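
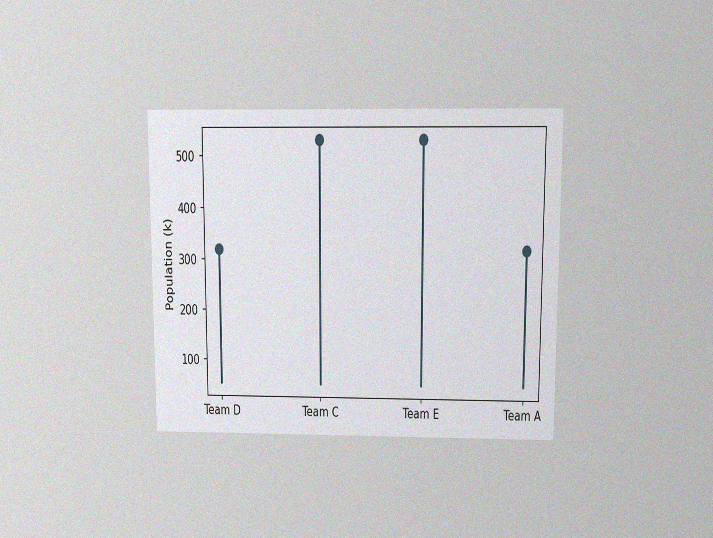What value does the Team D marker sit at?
318k

The chart is viewed slightly from above, with some photo noise. The Team D marker sits at 318k.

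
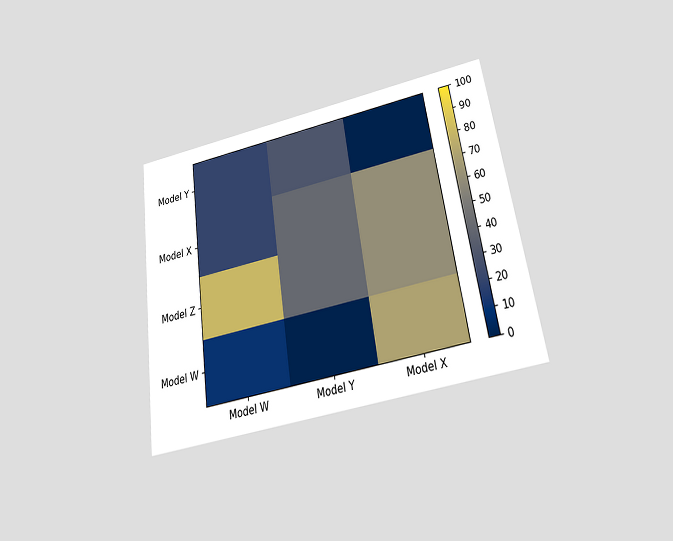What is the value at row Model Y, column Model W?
20

The chart is tilted about 8° counter-clockwise and viewed slightly from below. Matching cell (Model Y, Model W) against the colorbar gives 20.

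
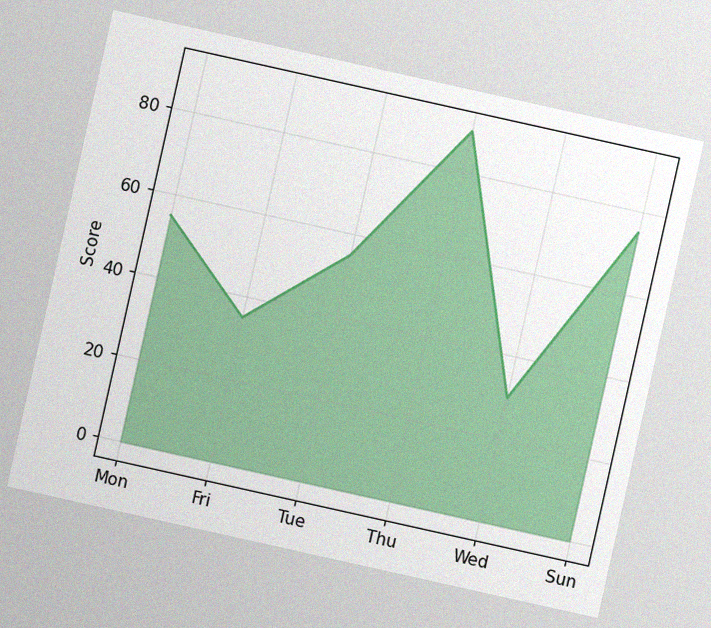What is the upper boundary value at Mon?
The chart is tilted about 13° clockwise, with some photo noise. At Mon the upper boundary is at 55.

55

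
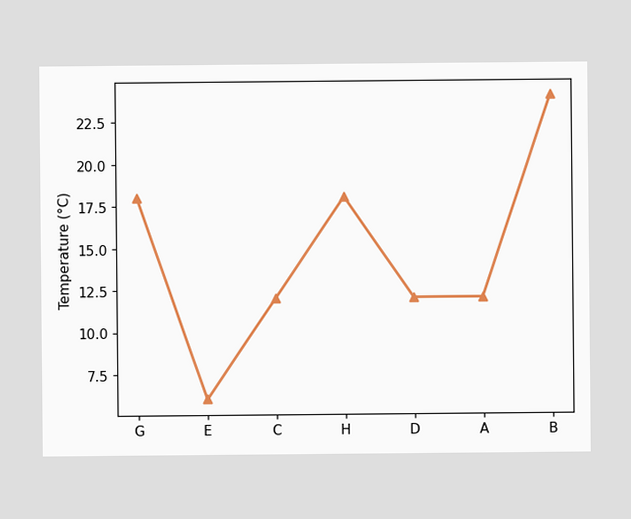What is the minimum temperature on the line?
6°C

The lowest point is at E, and reading across to the y-axis gives 6°C.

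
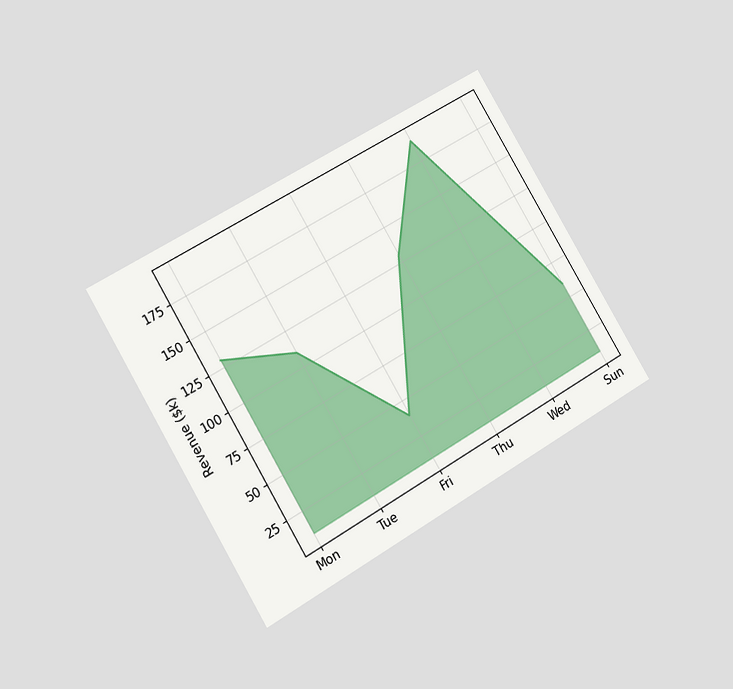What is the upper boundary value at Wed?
The chart is tilted about 31° counter-clockwise and viewed at a slight angle. At Wed the upper boundary is at $190k.

$190k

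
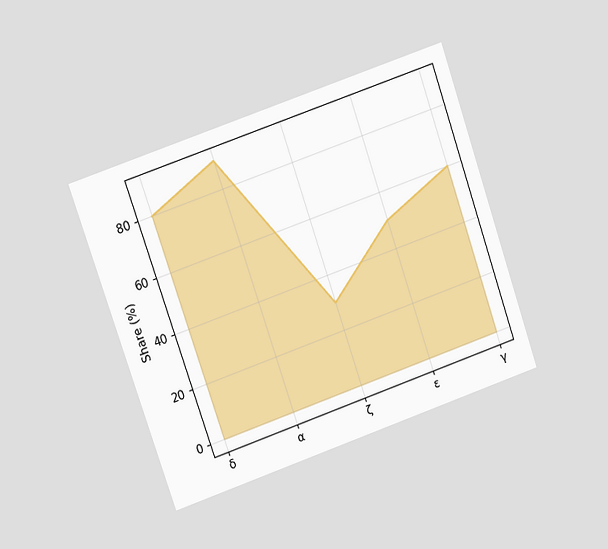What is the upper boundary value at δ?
The chart is tilted about 19° counter-clockwise and viewed at a slight angle. At δ the upper boundary is at 80%.

80%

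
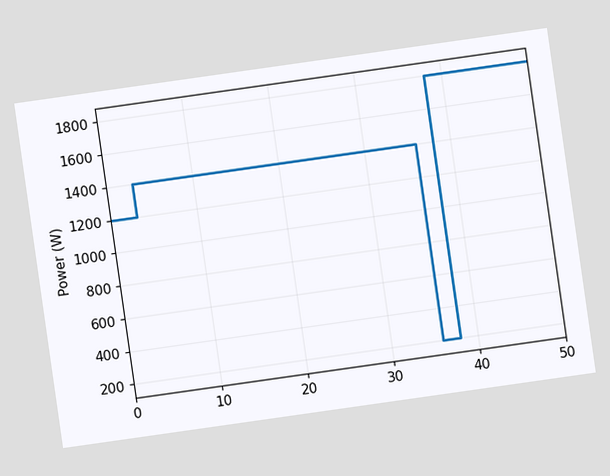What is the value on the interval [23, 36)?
The chart is tilted about 8° counter-clockwise. On [23, 36) the step sits at 1400W.

1400W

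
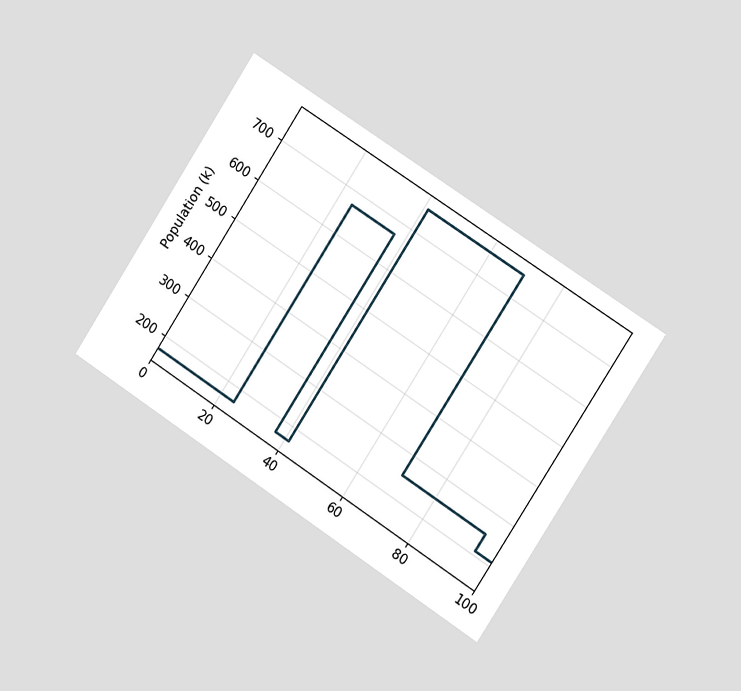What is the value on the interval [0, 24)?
168k

The chart is tilted about 33° clockwise and viewed slightly from the right. On [0, 24) the step sits at 168k.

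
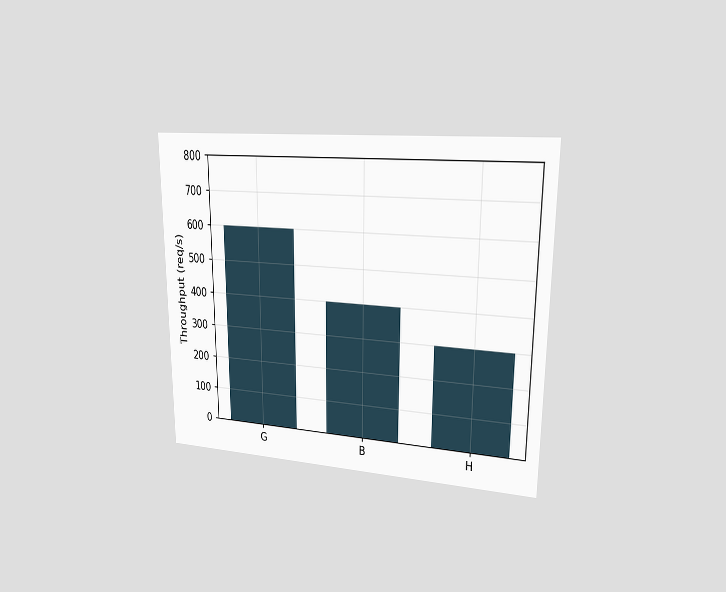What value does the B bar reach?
400req/s

The chart is viewed slightly from the right. Reading along the chart's y-axis, the B bar reaches 400req/s.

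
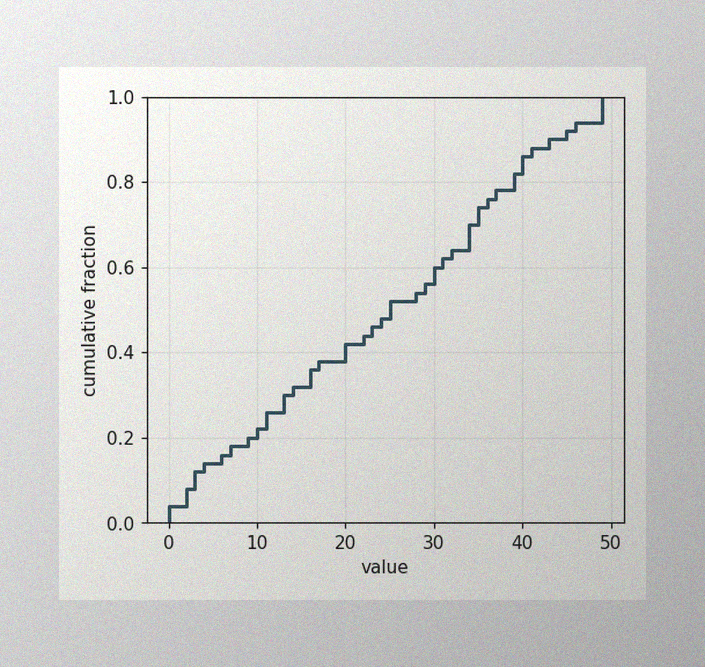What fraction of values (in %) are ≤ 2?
The image has some photo noise and uneven lighting. At x=2 the ECDF step is at 8%.

8%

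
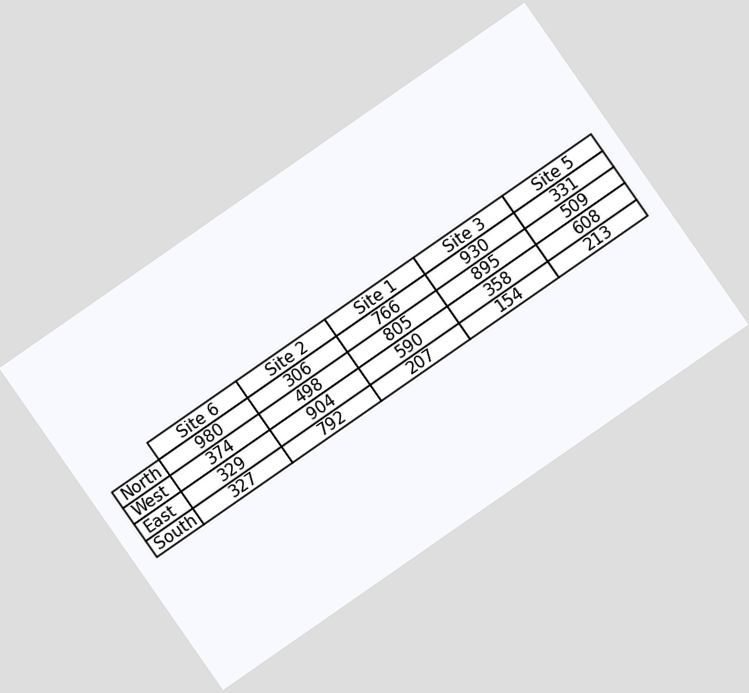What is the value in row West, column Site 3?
The chart is tilted about 35° counter-clockwise. The (West, Site 3) cell reads 895.

895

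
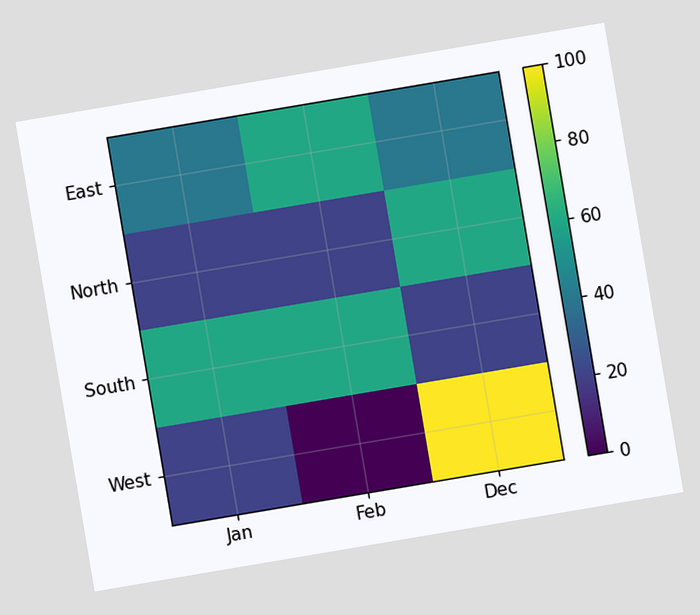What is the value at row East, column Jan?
The chart is tilted about 10° counter-clockwise. Matching cell (East, Jan) against the colorbar gives 40.

40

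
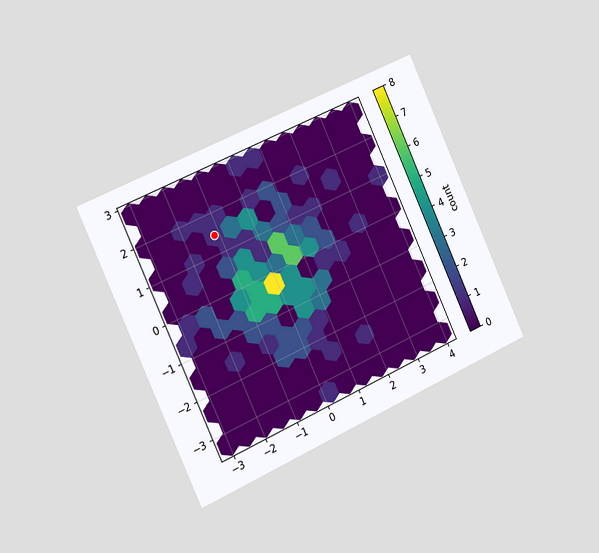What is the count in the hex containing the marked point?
The chart is tilted about 25° counter-clockwise and viewed slightly from the left. The marked hex reads 1 on the colorbar.

1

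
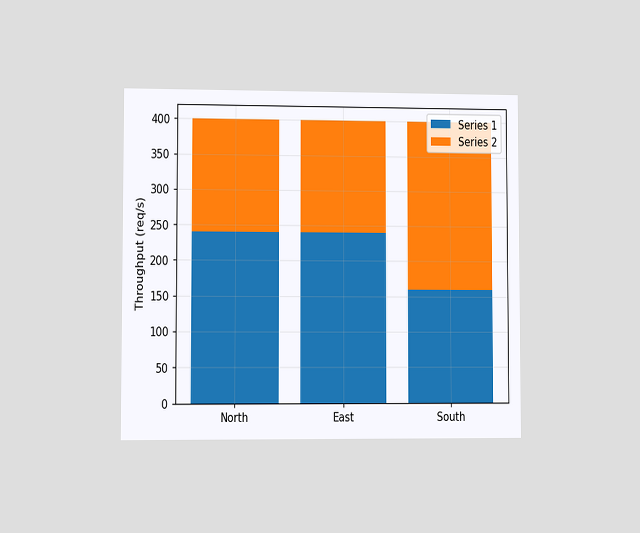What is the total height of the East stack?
400req/s

The chart is viewed at a slight angle. The East stack's top reaches 400req/s on the y-axis.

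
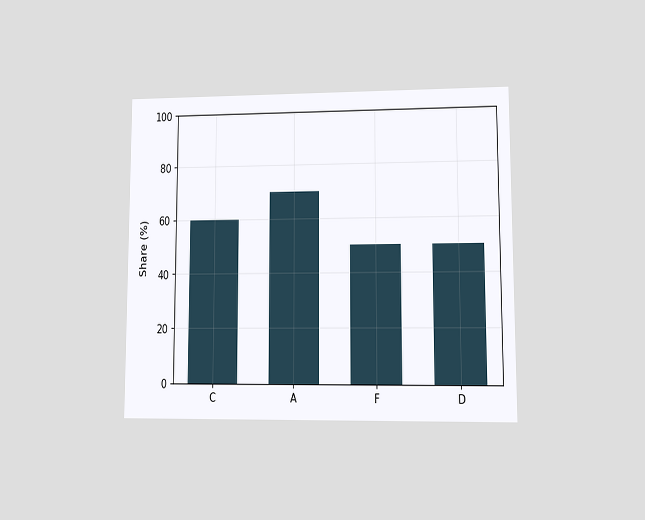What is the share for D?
The chart is viewed at a slight angle. Reading along the chart's y-axis, the D bar reaches 50%.

50%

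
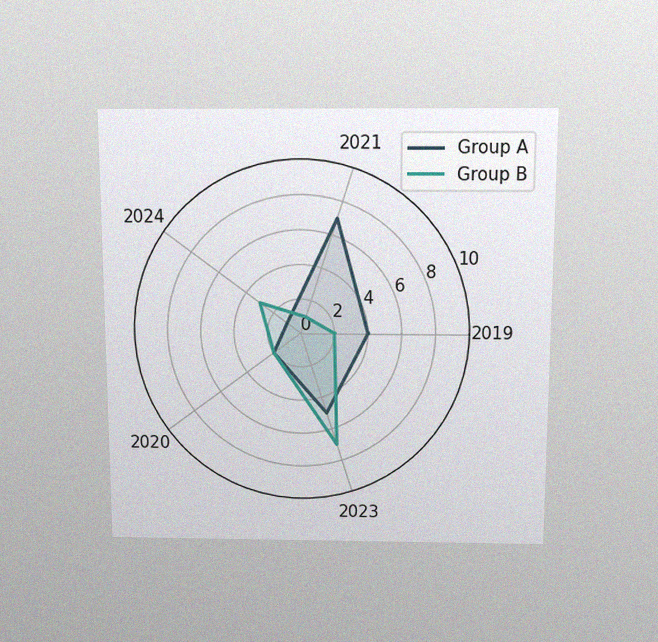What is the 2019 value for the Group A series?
The chart is viewed slightly from above, with some photo noise. On the 2019 axis, Group A reaches 4.

4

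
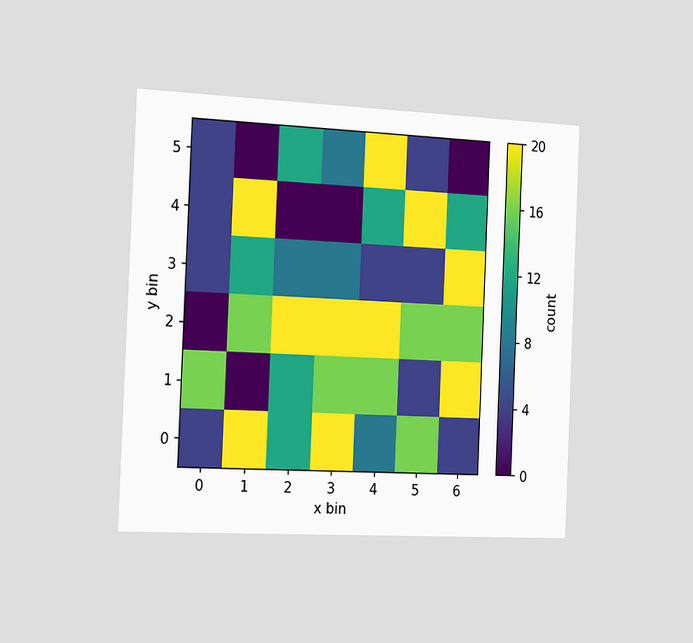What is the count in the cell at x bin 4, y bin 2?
20

The chart is tilted about 2° clockwise and viewed slightly from the left. Matching the cell (4, 2) against the colorbar gives 20.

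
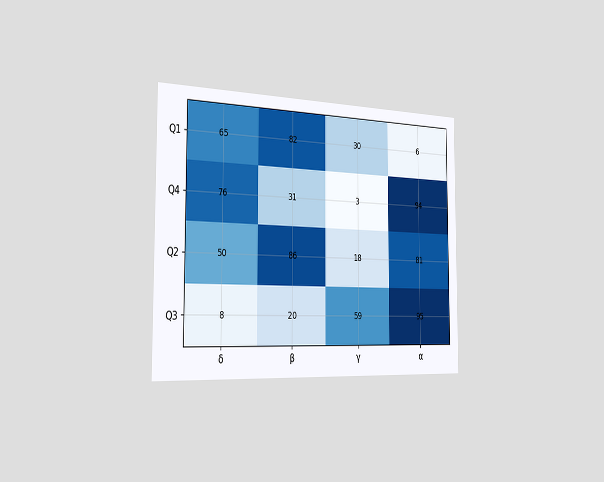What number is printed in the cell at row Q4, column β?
31

The chart is viewed slightly from the left. The (Q4, β) cell reads 31.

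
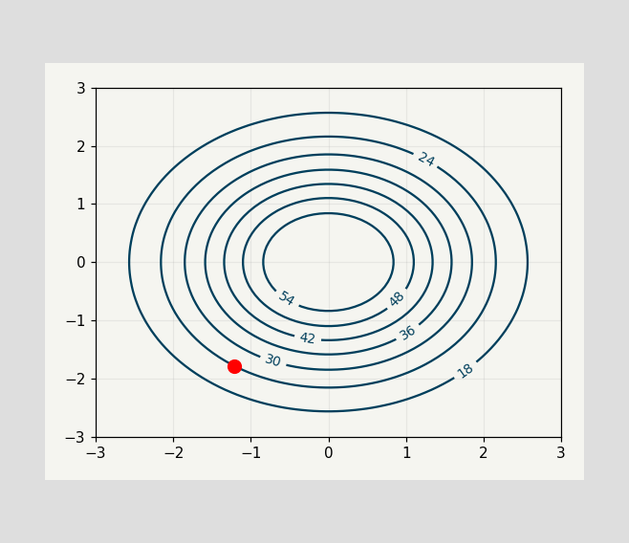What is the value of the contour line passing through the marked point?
The marked point sits on the contour labelled 24.

24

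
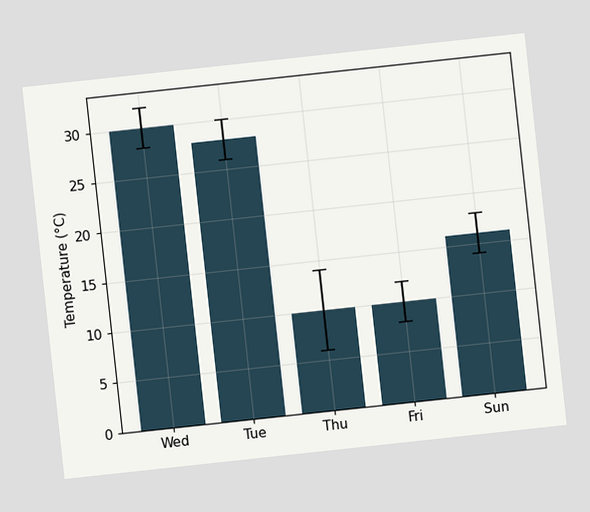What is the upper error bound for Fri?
The chart is tilted about 6° counter-clockwise. The Fri bar's upper whisker reaches 12°C.

12°C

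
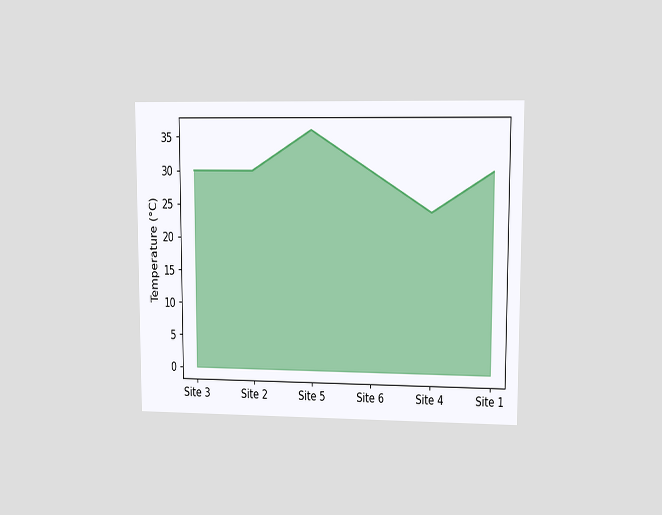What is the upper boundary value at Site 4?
The chart is viewed at a slight angle. At Site 4 the upper boundary is at 24°C.

24°C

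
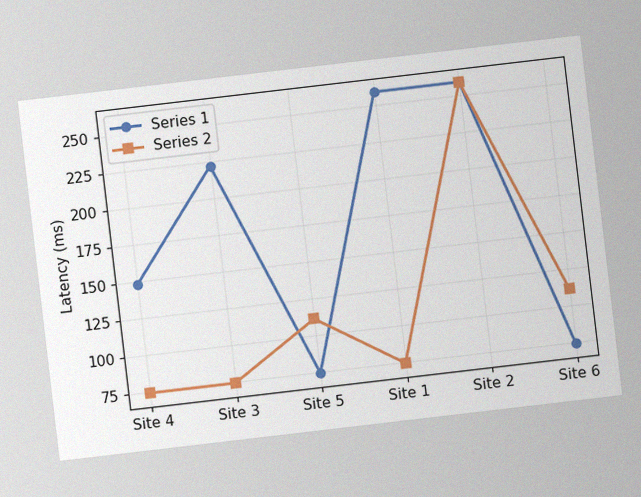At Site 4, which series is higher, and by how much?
Series 1, by 74ms

The chart is tilted about 7° counter-clockwise, with some photo noise. At Site 4, Series 1 sits above the other line by 74ms.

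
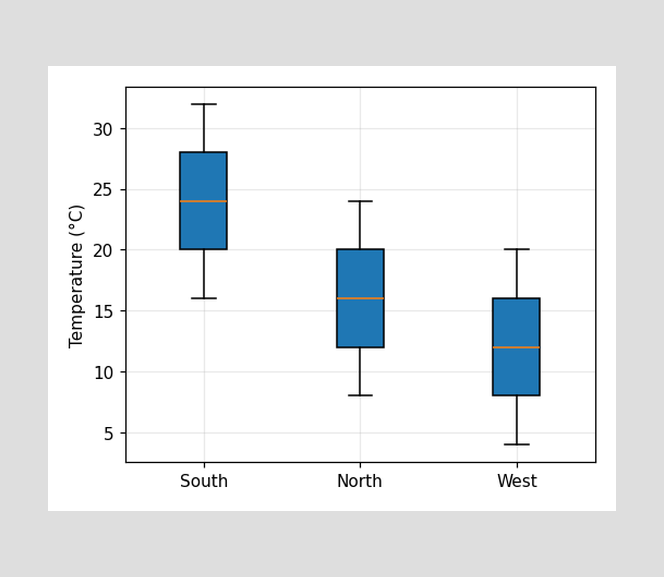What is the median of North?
The median line in the North box sits at 16°C.

16°C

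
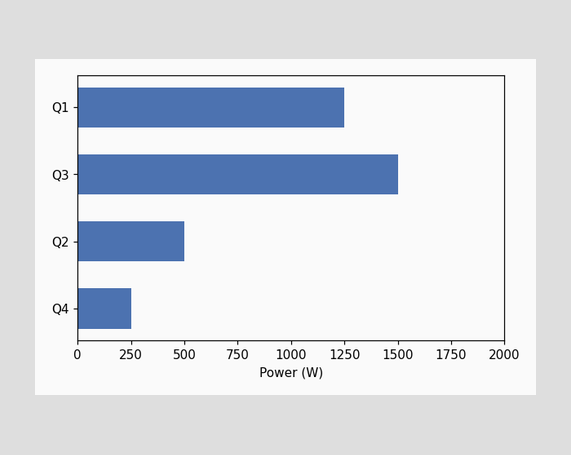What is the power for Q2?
500W

Reading along the chart's x-axis, the Q2 bar reaches 500W.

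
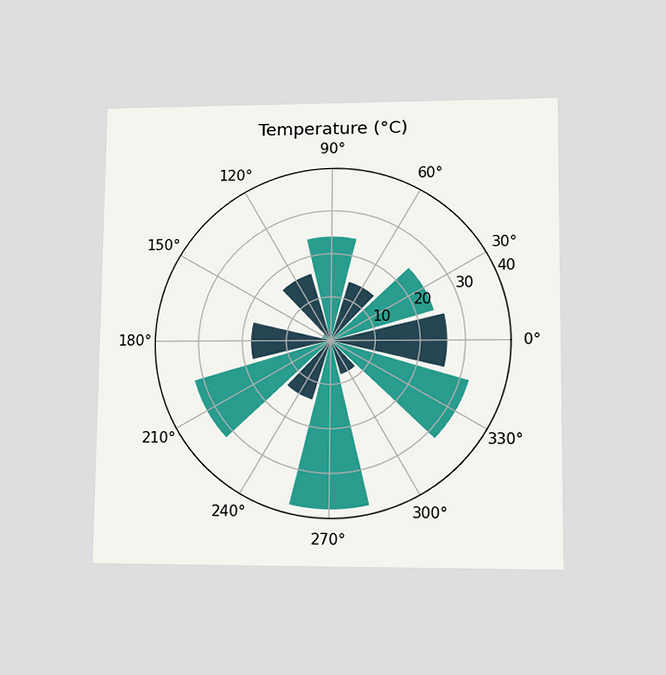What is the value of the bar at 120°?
16°C

The chart is viewed at a slight angle. The bar at 120° reaches 16°C on the radial axis.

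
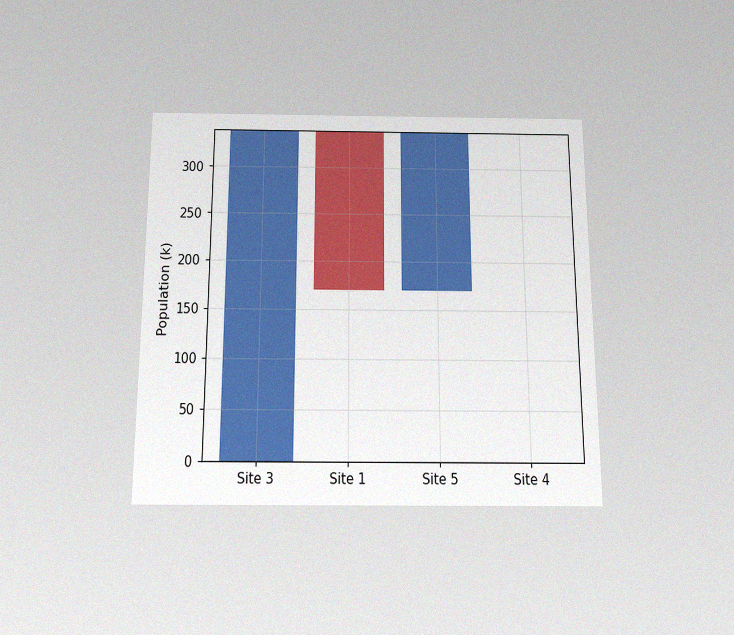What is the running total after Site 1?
The chart is viewed slightly from below, with some photo noise. After Site 1 the running total reaches 170k.

170k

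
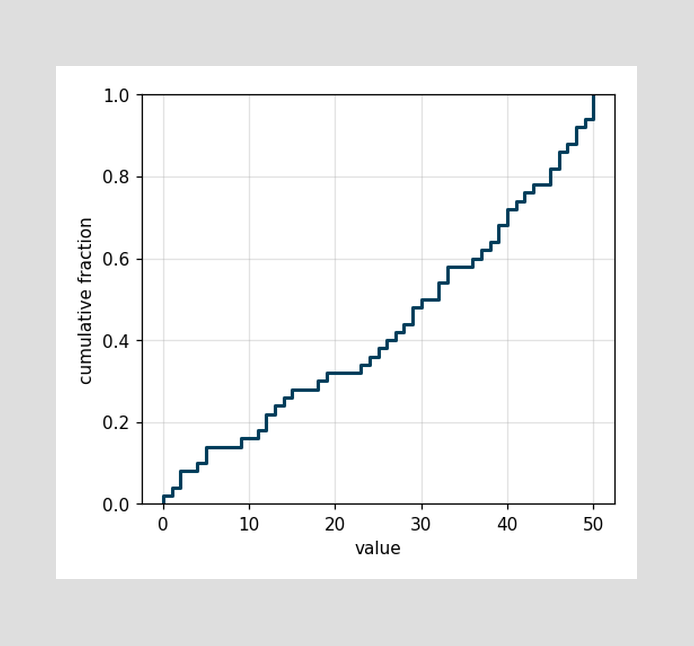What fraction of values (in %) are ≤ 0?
At x=0 the ECDF step is at 2%.

2%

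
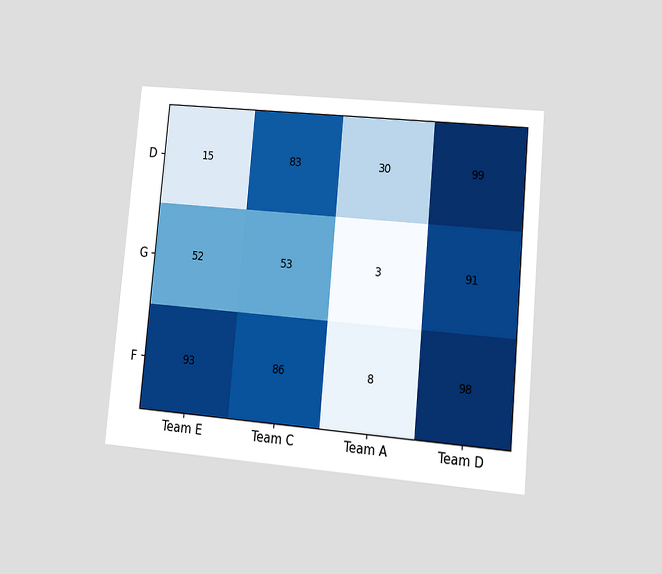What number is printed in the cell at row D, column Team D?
99

The chart is tilted about 5° clockwise and viewed at a slight angle. The (D, Team D) cell reads 99.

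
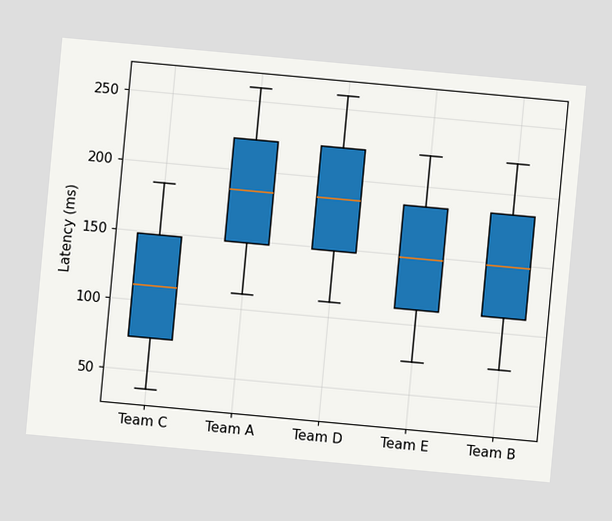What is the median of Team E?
148ms

The chart is tilted about 5° clockwise. The median line in the Team E box sits at 148ms.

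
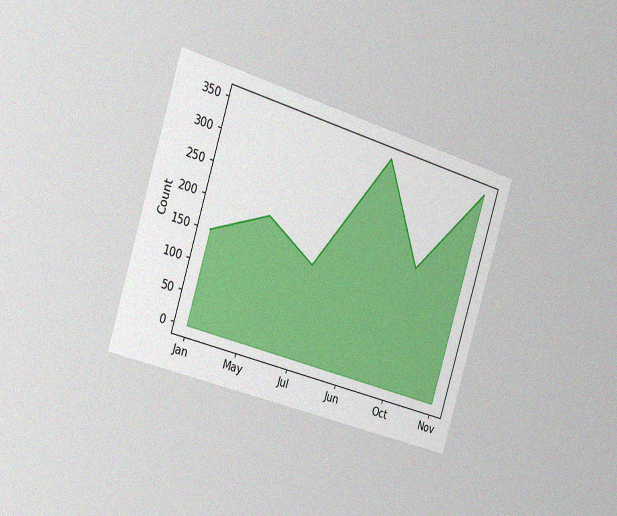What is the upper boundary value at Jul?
The chart is tilted about 17° clockwise and viewed slightly from the left, with some photo noise. At Jul the upper boundary is at 150.

150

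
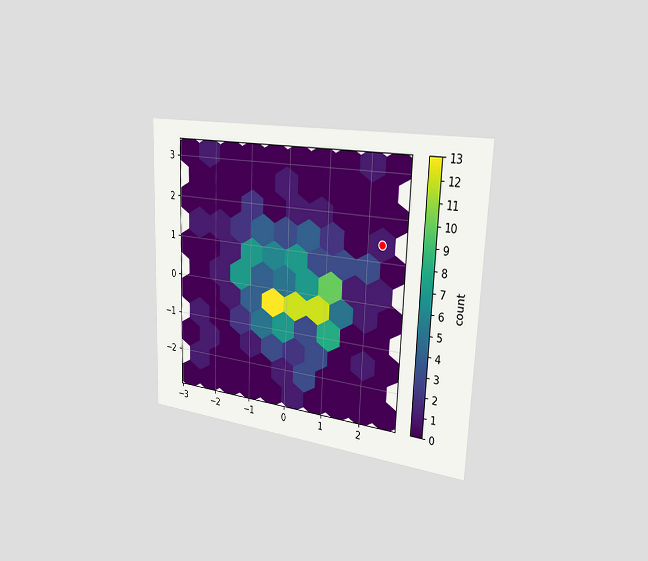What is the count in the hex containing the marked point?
The chart is tilted about 2° clockwise and viewed slightly from the right. The marked hex reads 1 on the colorbar.

1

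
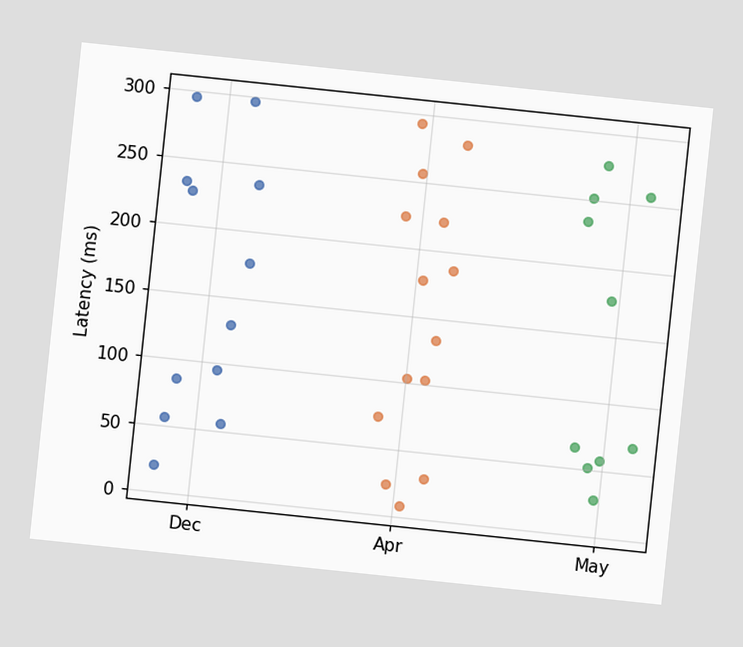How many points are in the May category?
The chart is tilted about 6° clockwise. Counting the markers in the May column gives 10.

10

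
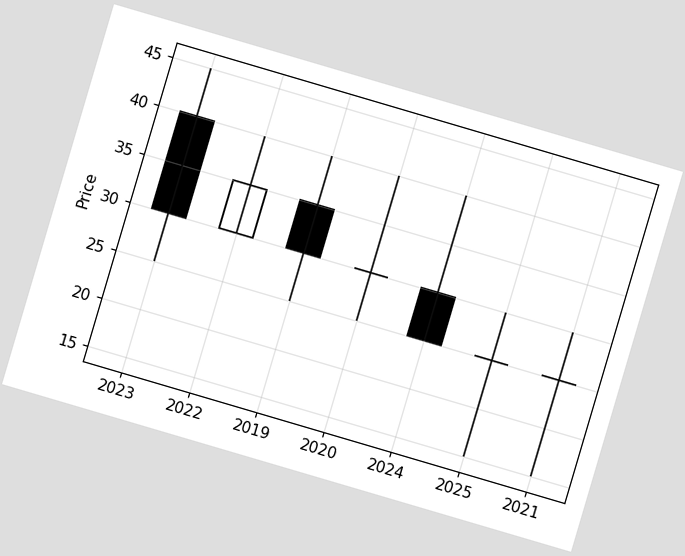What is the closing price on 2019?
The chart is tilted about 16° clockwise. The 2019 candle closes at 30.

30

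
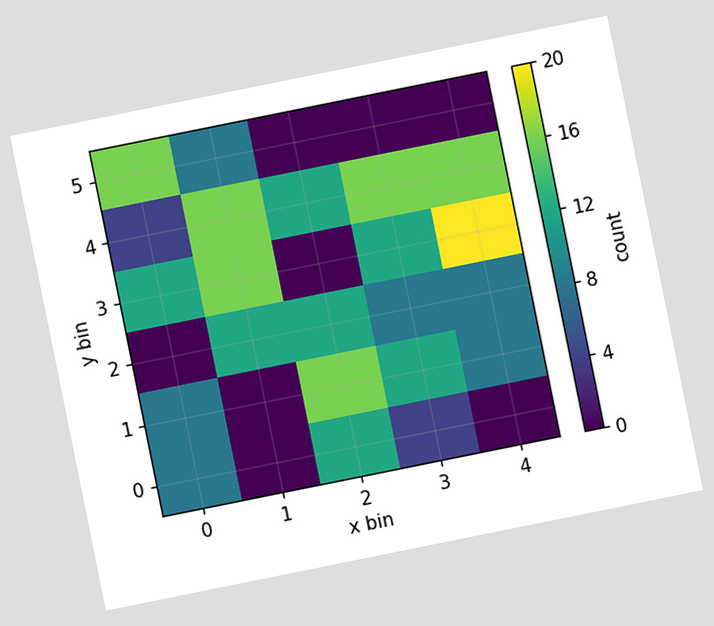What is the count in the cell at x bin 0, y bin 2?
0

The chart is tilted about 11° counter-clockwise. Matching the cell (0, 2) against the colorbar gives 0.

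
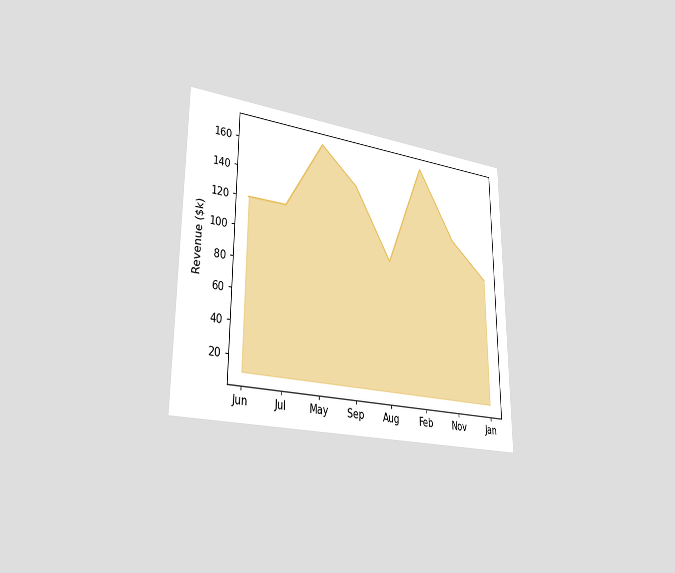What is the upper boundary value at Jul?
The chart is viewed slightly from the left. At Jul the upper boundary is at $120k.

$120k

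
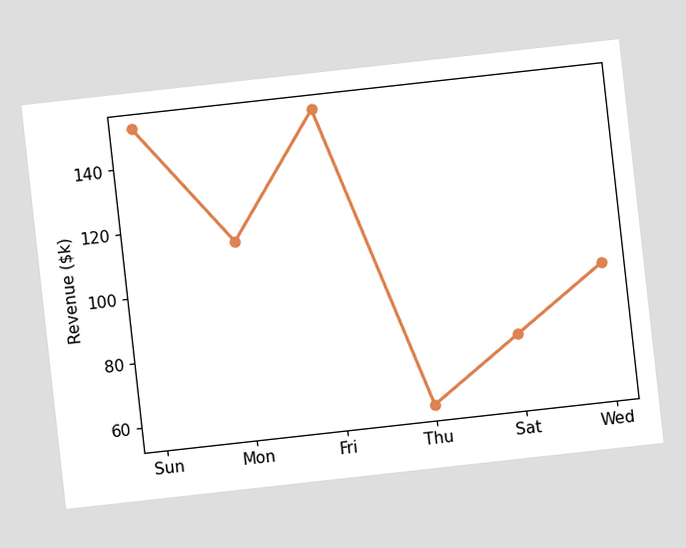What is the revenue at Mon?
The chart is tilted about 6° counter-clockwise. At Mon, the line is at $114k.

$114k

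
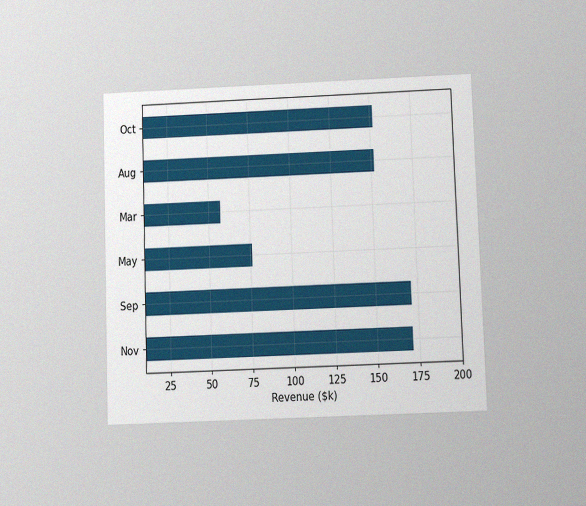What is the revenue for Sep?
$171k

The chart is tilted about 2° counter-clockwise and viewed at a slight angle, with some photo noise. Reading along the chart's x-axis, the Sep bar reaches $171k.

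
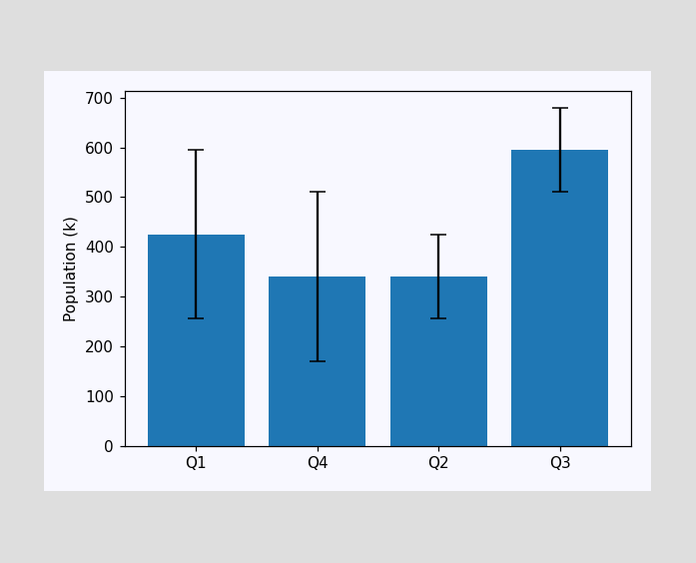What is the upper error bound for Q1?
The Q1 bar's upper whisker reaches 595k.

595k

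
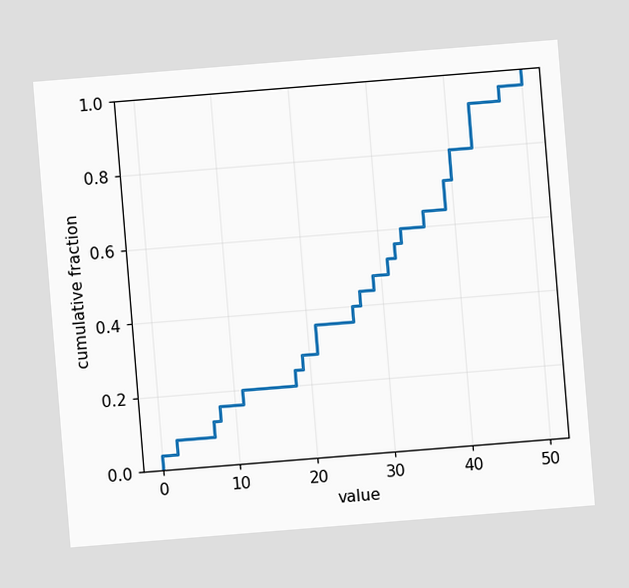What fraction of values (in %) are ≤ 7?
12%

The chart is tilted about 5° counter-clockwise. At x=7 the ECDF step is at 12%.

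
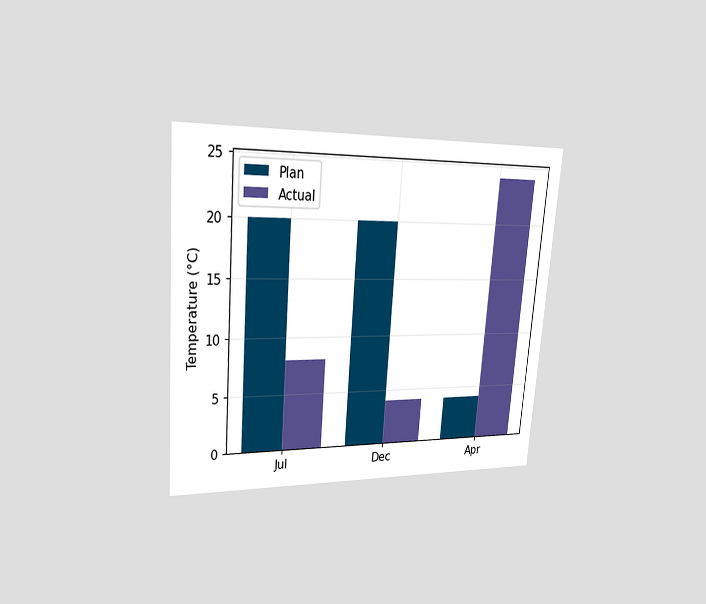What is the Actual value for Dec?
4°C

The chart is tilted about 5° clockwise and viewed slightly from the left. The Actual bar at Dec reaches 4°C on the y-axis.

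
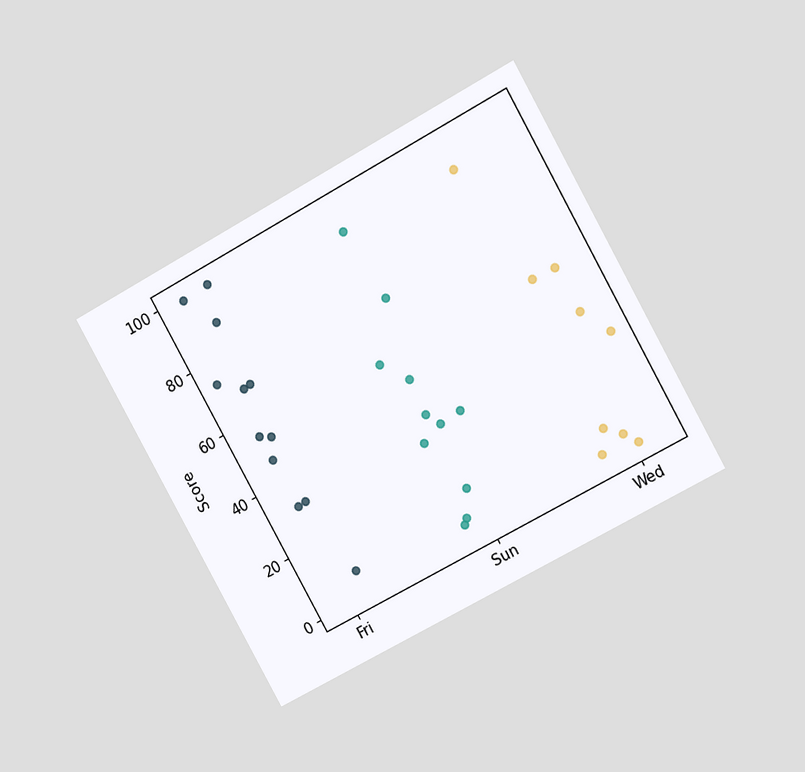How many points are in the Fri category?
12

The chart is tilted about 29° counter-clockwise and viewed at a slight angle. Counting the markers in the Fri column gives 12.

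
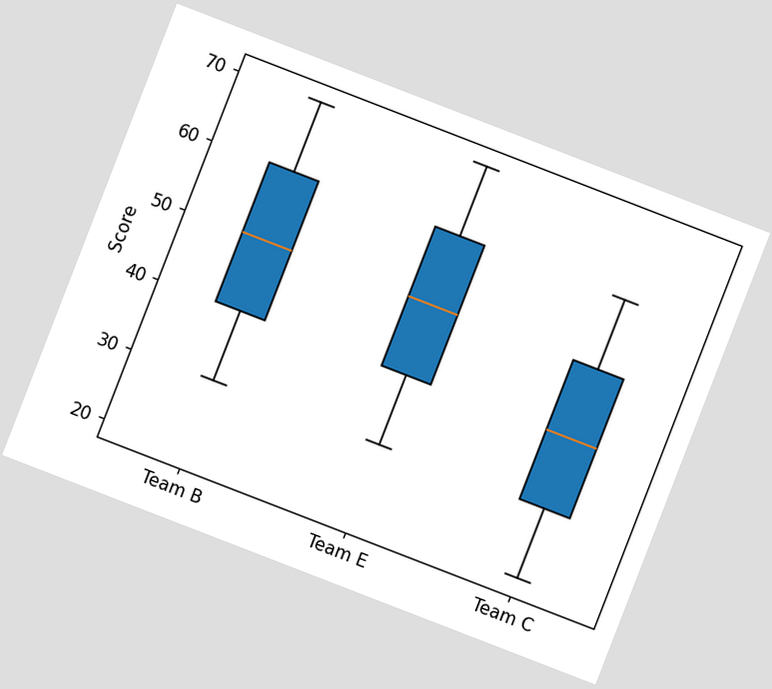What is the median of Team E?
50

The chart is tilted about 21° clockwise. The median line in the Team E box sits at 50.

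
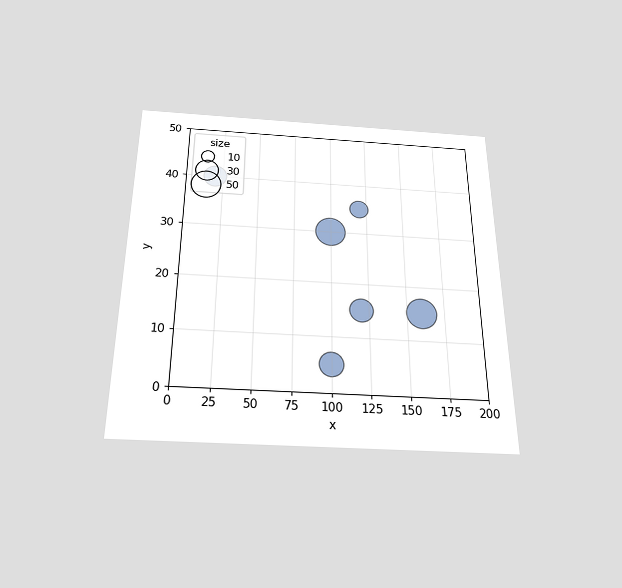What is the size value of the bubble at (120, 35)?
The chart is viewed slightly from below. Matching the bubble at (120, 35) against the size legend gives 20.

20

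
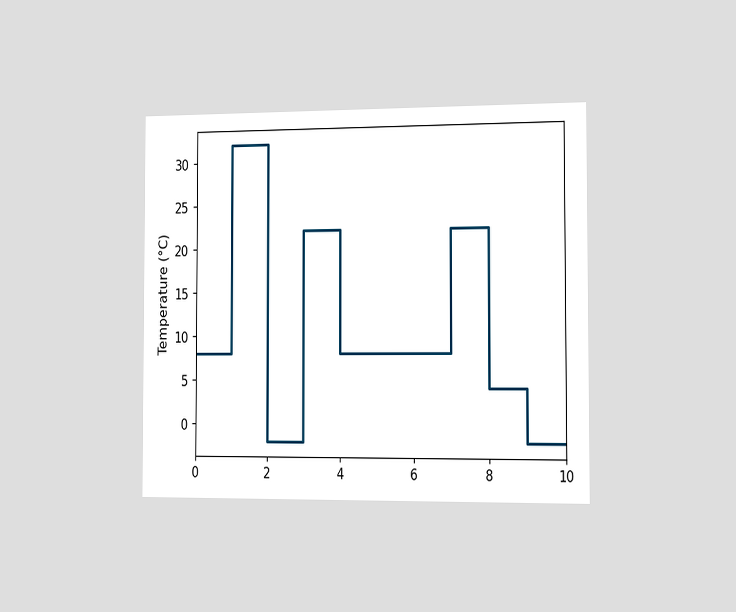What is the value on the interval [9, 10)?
-2°C

The chart is viewed slightly from the right. On [9, 10) the step sits at -2°C.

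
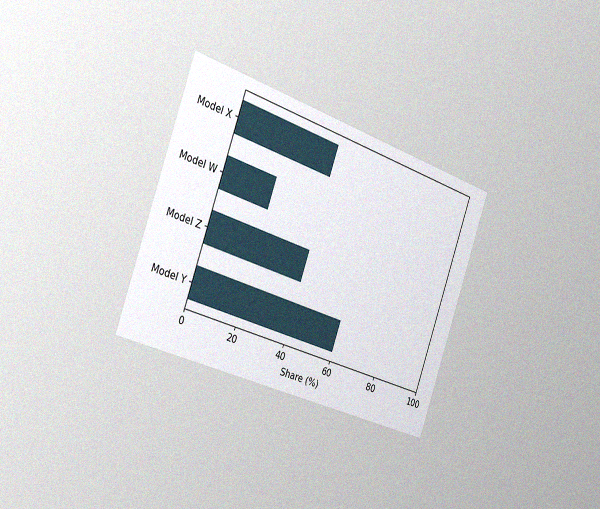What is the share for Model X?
The chart is tilted about 20° clockwise and viewed slightly from the left, with some photo noise. Reading along the chart's x-axis, the Model X bar reaches 40%.

40%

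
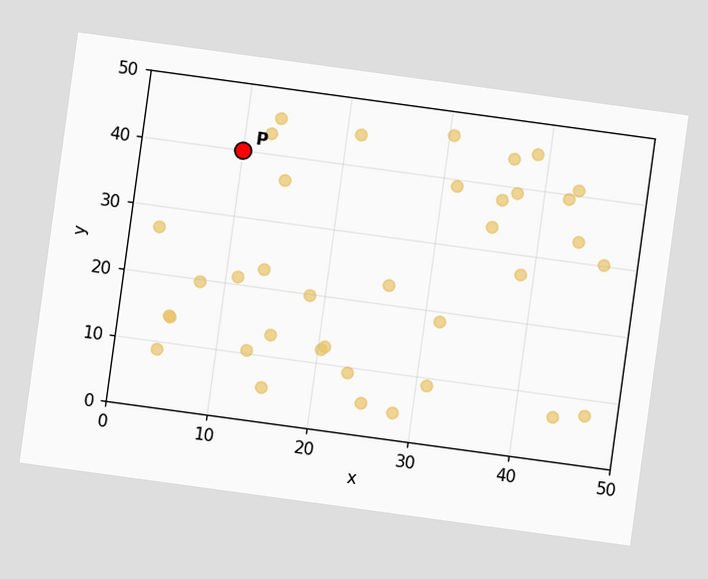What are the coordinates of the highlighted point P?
(10, 40)

The chart is tilted about 8° clockwise. Following the gridlines from P to each axis, P sits at (10, 40).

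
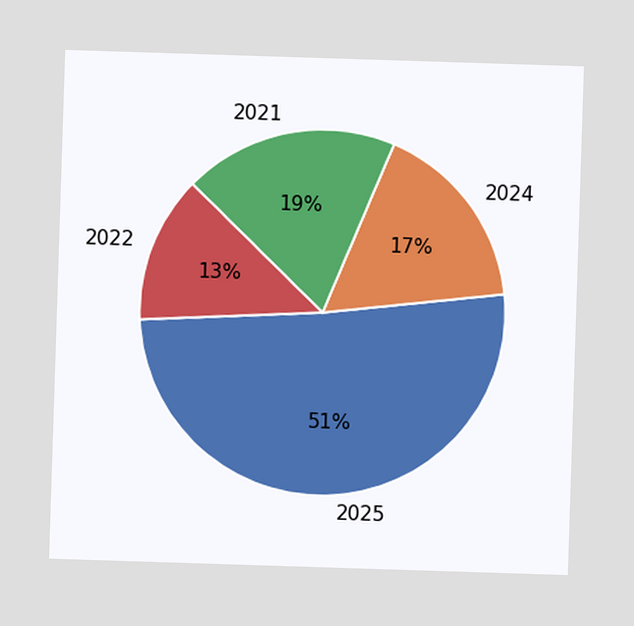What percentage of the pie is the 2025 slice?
The 2025 slice takes up 51% of the pie.

51%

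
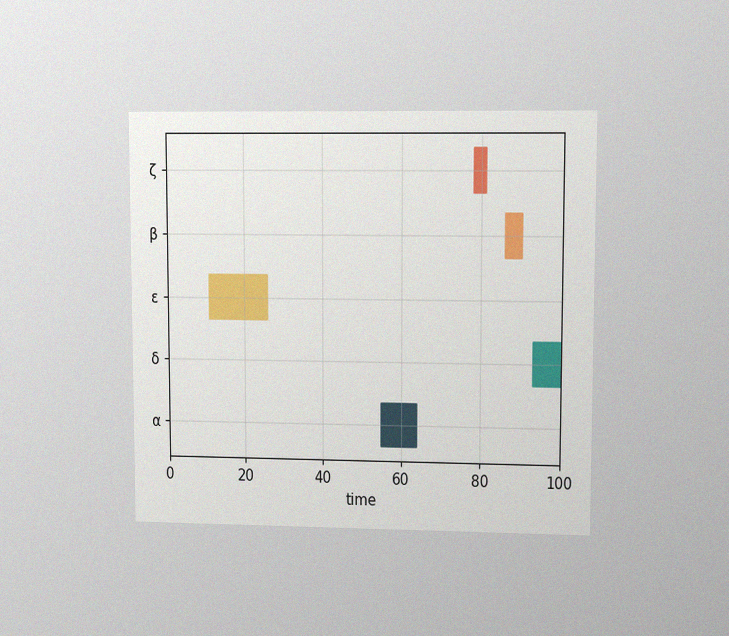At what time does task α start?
The chart is viewed at a slight angle, with some photo noise. The α bar begins at t=55.

55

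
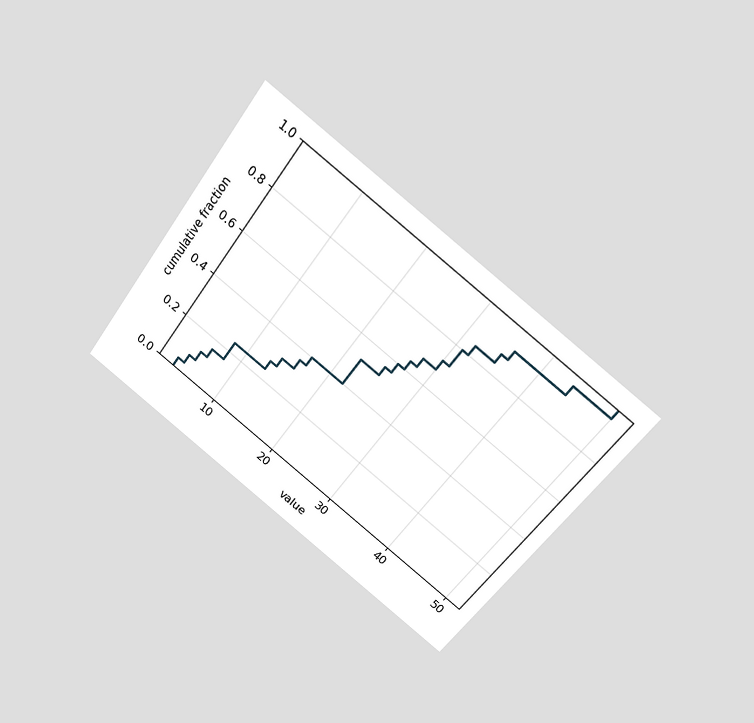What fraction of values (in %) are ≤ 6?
The chart is tilted about 37° clockwise and viewed slightly from above. At x=6 the ECDF step is at 16%.

16%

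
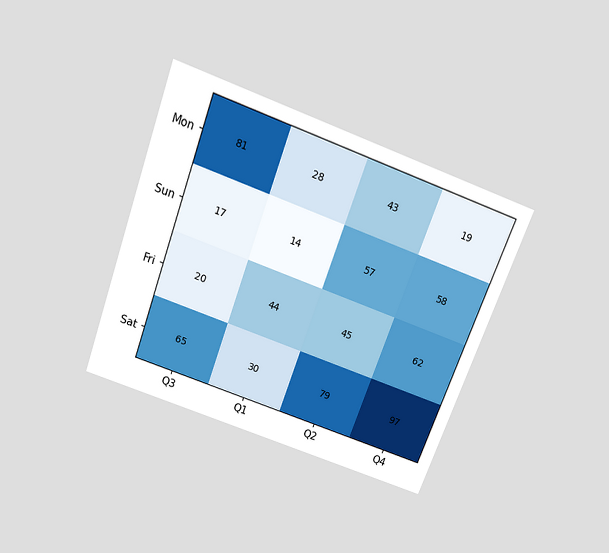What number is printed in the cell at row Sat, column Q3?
65

The chart is tilted about 20° clockwise and viewed slightly from above. The (Sat, Q3) cell reads 65.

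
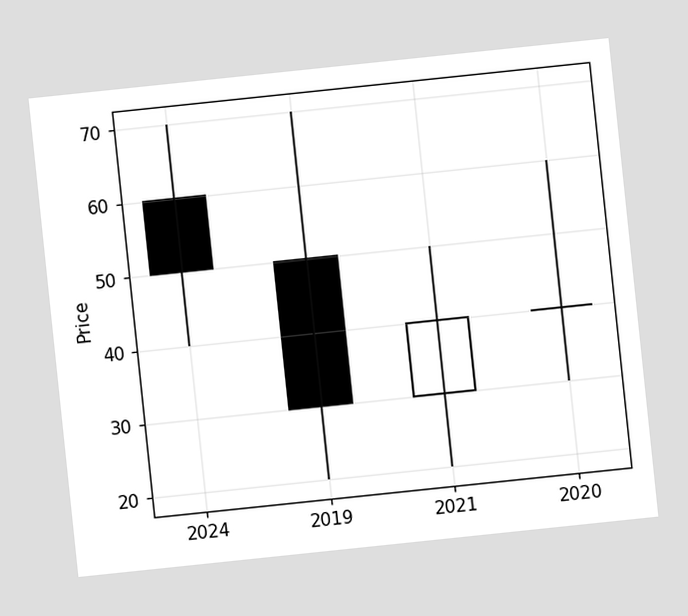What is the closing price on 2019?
The chart is tilted about 6° counter-clockwise. The 2019 candle closes at 30.

30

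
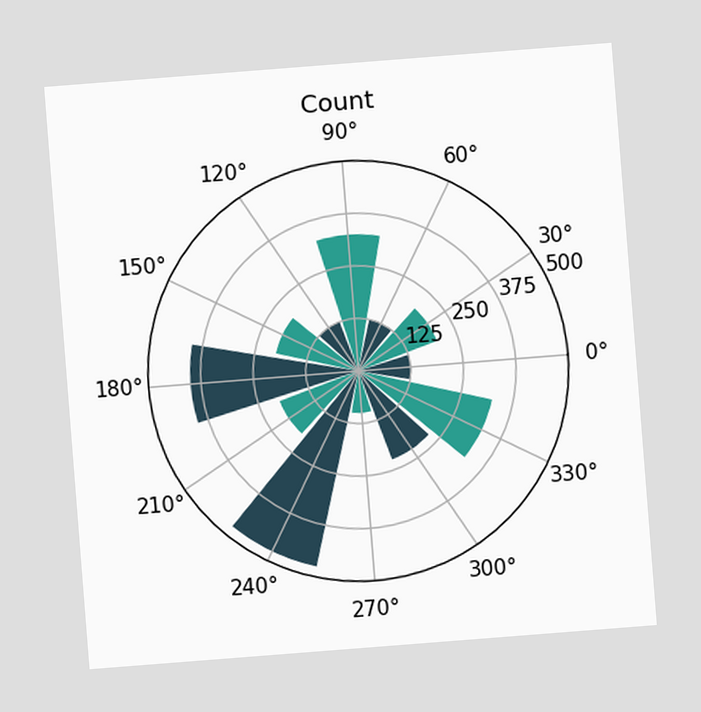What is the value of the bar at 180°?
The chart is tilted about 4° counter-clockwise. The bar at 180° reaches 400 on the radial axis.

400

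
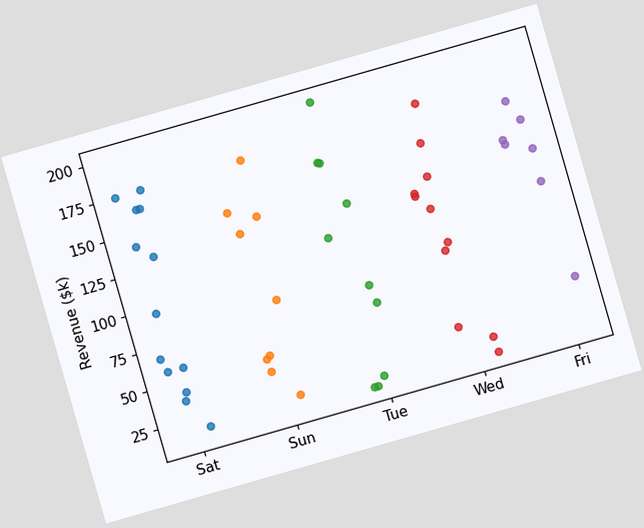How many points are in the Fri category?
7

The chart is tilted about 16° counter-clockwise. Counting the markers in the Fri column gives 7.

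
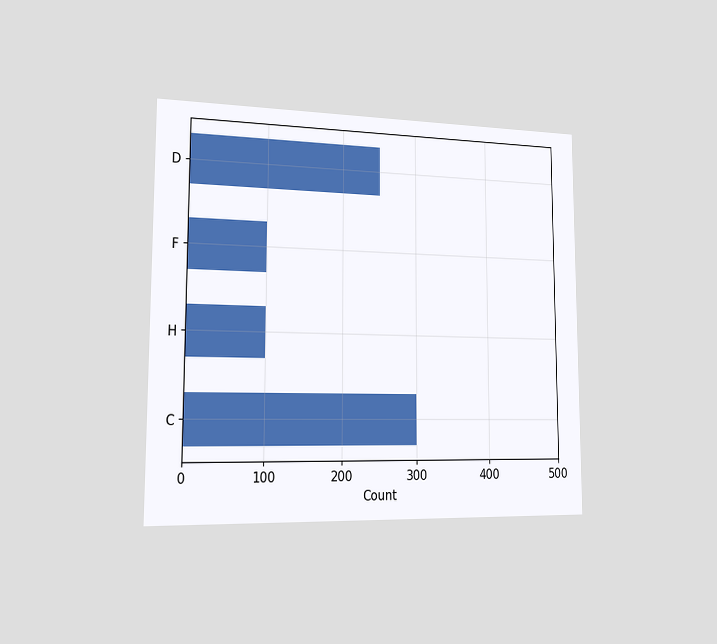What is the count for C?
300

The chart is viewed slightly from the left. Reading along the chart's x-axis, the C bar reaches 300.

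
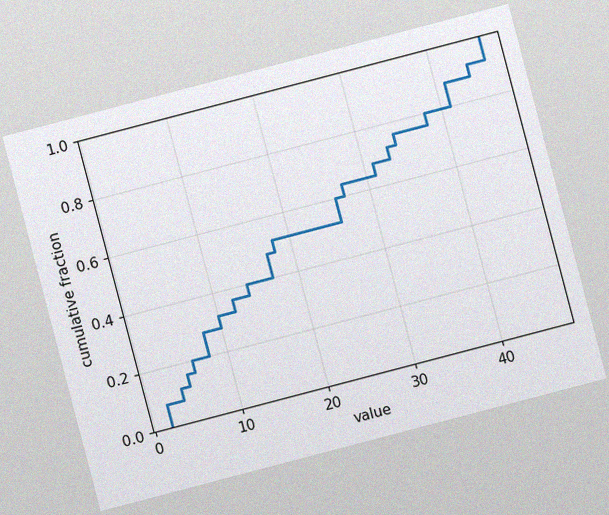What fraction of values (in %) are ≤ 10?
The chart is tilted about 15° counter-clockwise, with some photo noise. At x=10 the ECDF step is at 32%.

32%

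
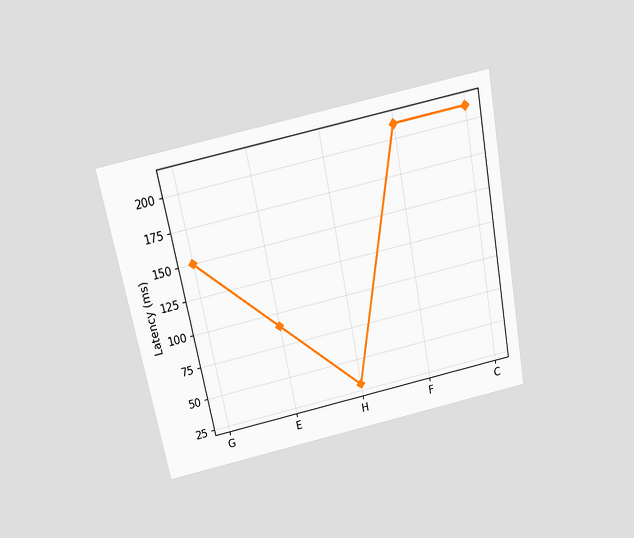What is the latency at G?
150ms

The chart is tilted about 11° counter-clockwise and viewed slightly from above. At G, the line is at 150ms.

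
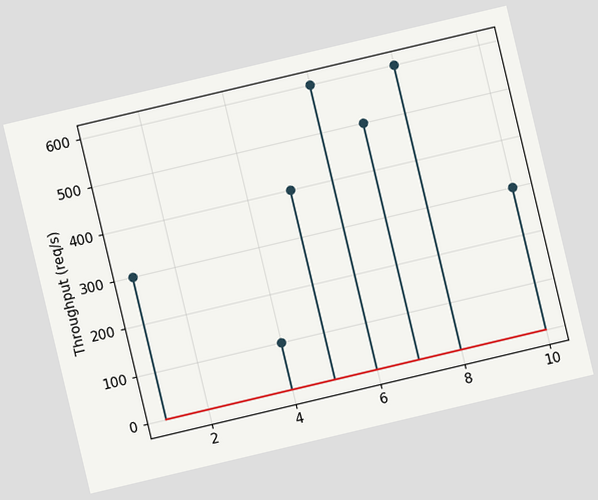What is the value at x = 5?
400req/s

The chart is tilted about 13° counter-clockwise. The stem at x=5 reaches 400req/s.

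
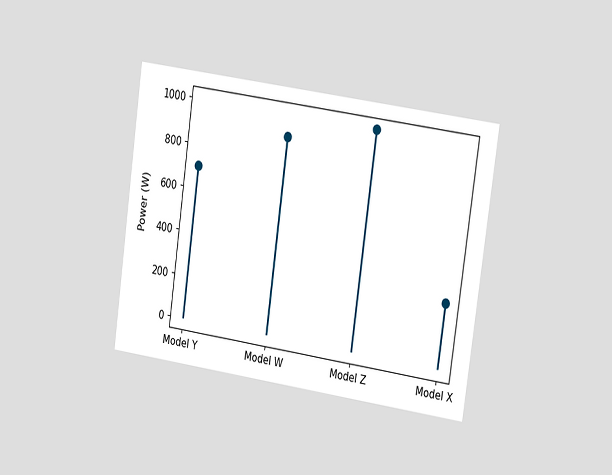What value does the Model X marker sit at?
300W

The chart is tilted about 8° clockwise and viewed slightly from the right. The Model X marker sits at 300W.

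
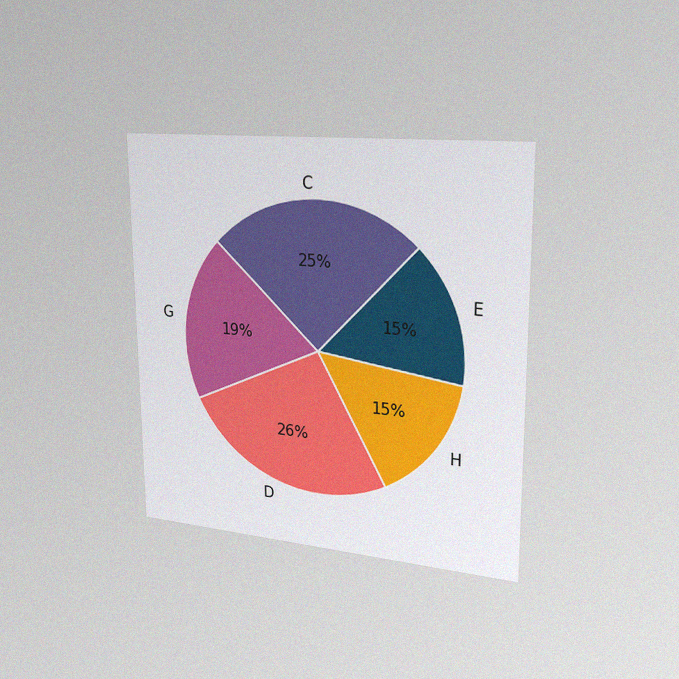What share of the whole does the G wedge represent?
19%

The chart is viewed slightly from the right, with some photo noise. The G slice takes up 19% of the pie.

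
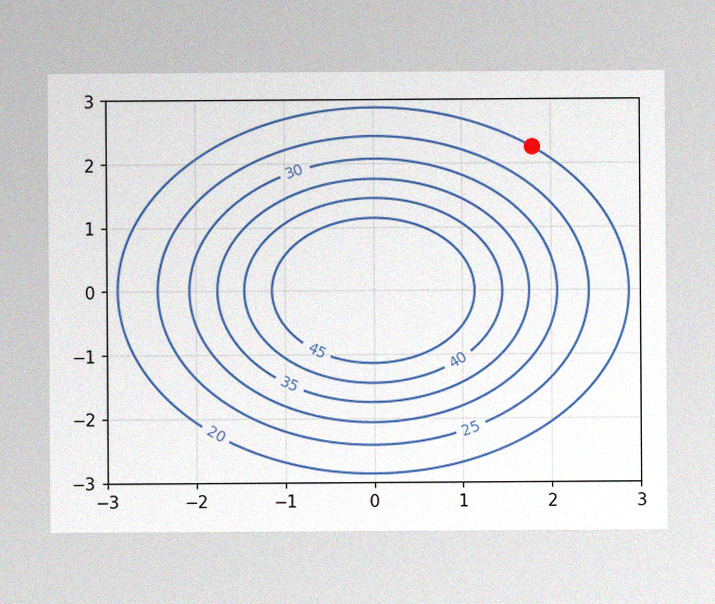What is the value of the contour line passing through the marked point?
The image has some photo noise and uneven lighting. The marked point sits on the contour labelled 20.

20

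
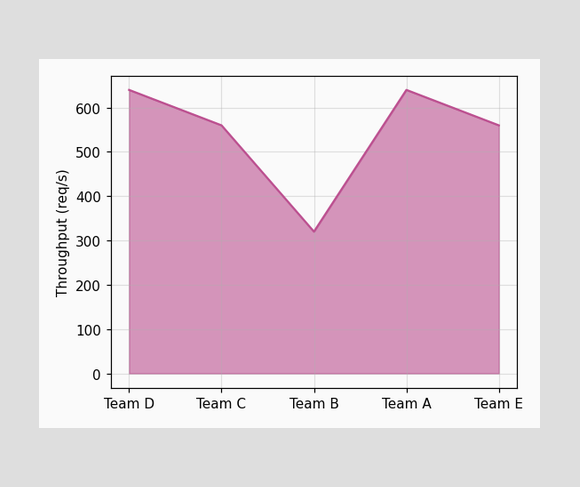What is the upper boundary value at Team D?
640req/s

At Team D the upper boundary is at 640req/s.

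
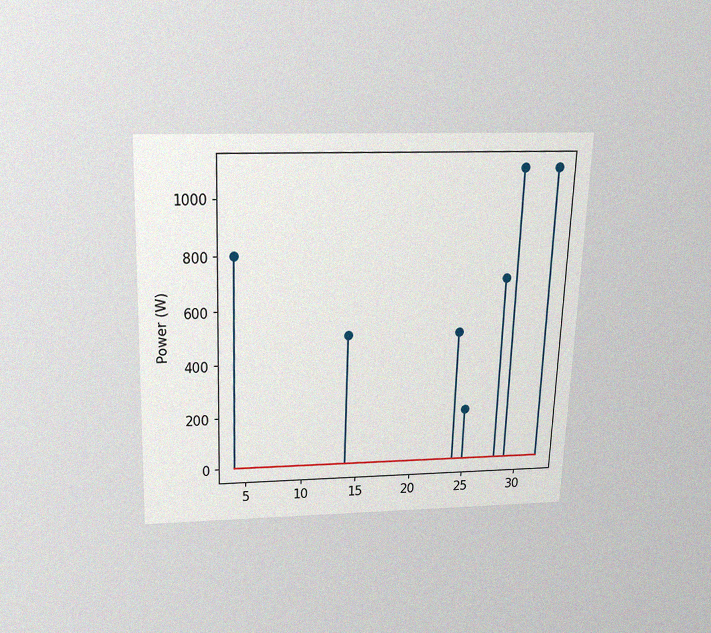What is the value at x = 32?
The chart is tilted about 2° clockwise and viewed slightly from above, with some photo noise. The stem at x=32 reaches 1100W.

1100W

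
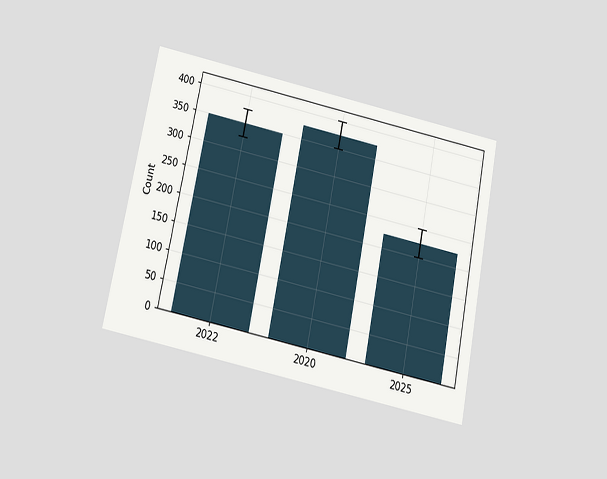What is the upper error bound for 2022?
The chart is tilted about 11° clockwise and viewed slightly from below. The 2022 bar's upper whisker reaches 375.

375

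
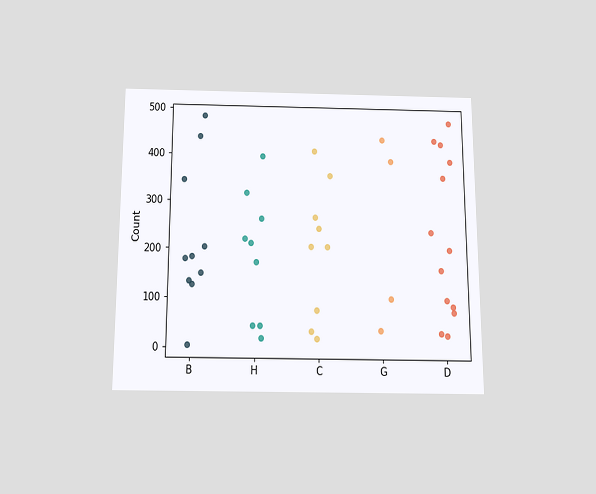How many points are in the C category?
The chart is viewed slightly from below. Counting the markers in the C column gives 9.

9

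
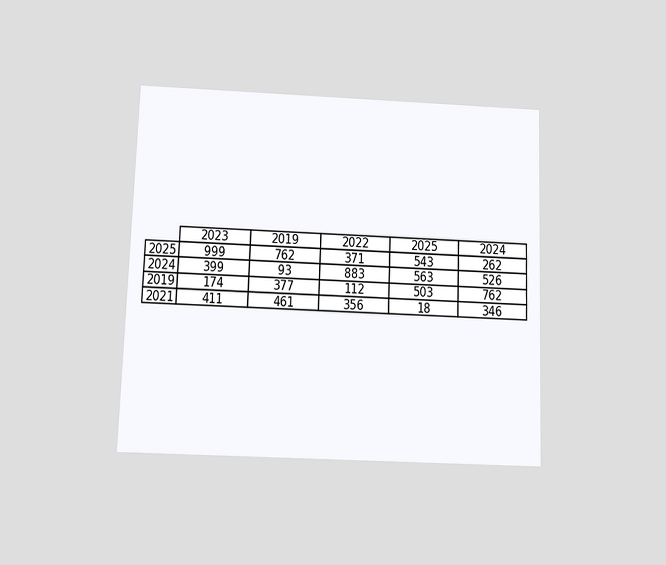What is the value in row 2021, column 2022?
The chart is tilted about 2° clockwise and viewed at a slight angle. The (2021, 2022) cell reads 356.

356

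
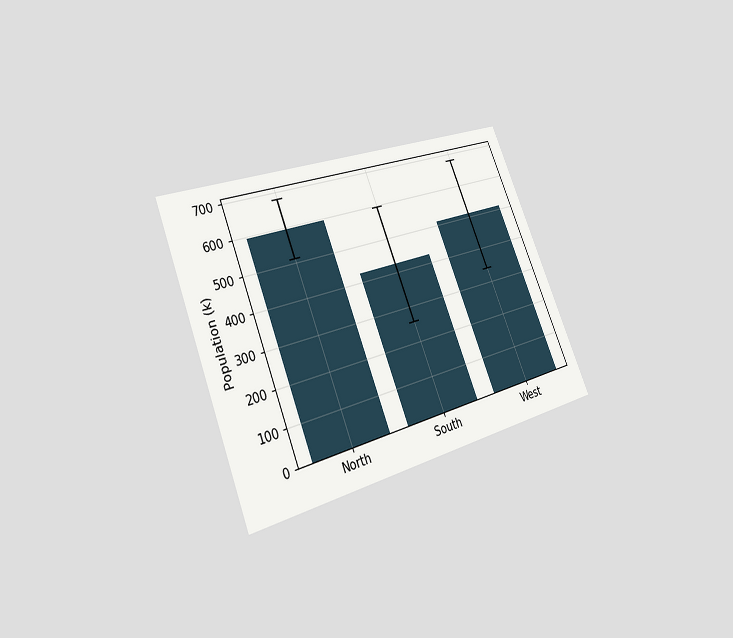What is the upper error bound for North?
680k

The chart is tilted about 22° counter-clockwise and viewed at a slight angle. The North bar's upper whisker reaches 680k.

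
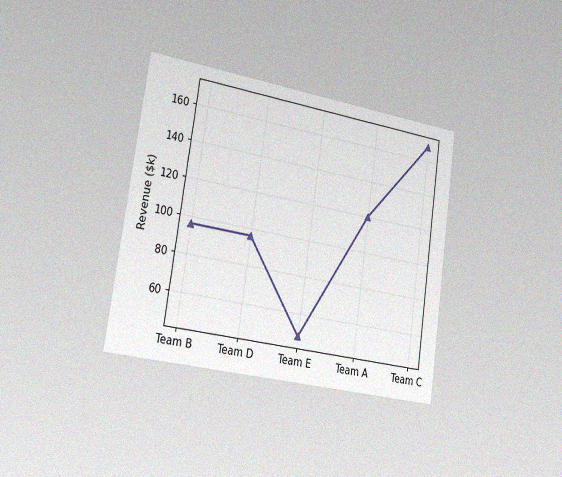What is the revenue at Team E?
The chart is tilted about 8° clockwise and viewed slightly from the left, with some photo noise. At Team E, the line is at $48k.

$48k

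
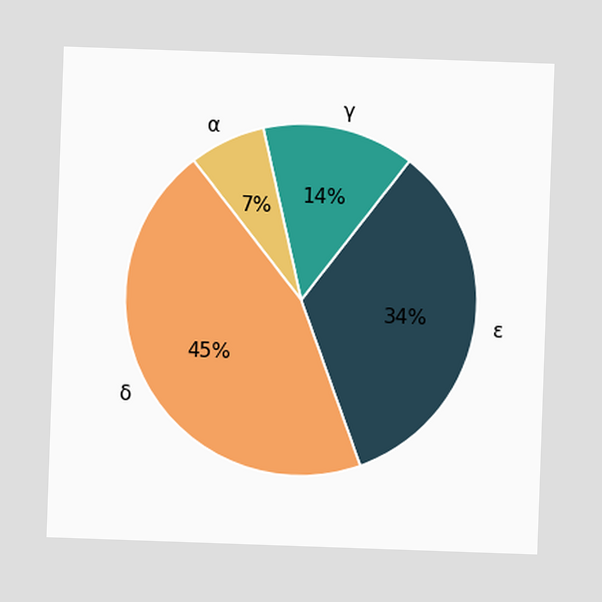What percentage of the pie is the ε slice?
34%

The chart is tilted about 2° clockwise. The ε slice takes up 34% of the pie.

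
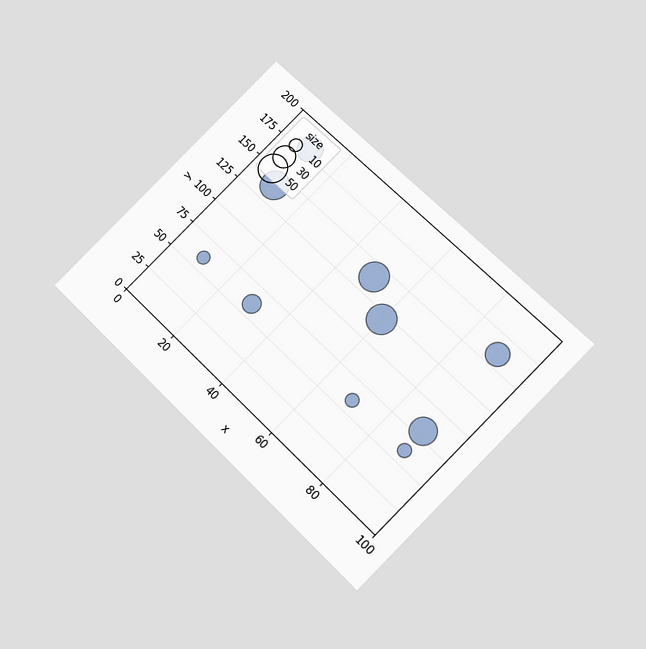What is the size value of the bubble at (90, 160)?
The chart is tilted about 45° clockwise and viewed slightly from below. Matching the bubble at (90, 160) against the size legend gives 30.

30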